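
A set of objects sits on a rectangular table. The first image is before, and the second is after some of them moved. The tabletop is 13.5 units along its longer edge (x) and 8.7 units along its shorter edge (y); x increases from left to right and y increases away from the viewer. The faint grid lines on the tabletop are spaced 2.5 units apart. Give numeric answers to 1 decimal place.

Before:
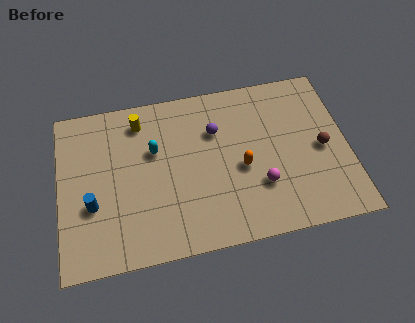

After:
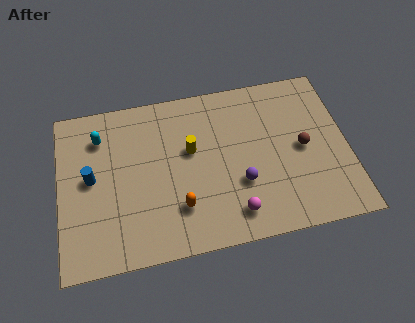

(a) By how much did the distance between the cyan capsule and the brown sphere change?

+1.8

They were about 7.9 units apart before and 9.7 after — 1.8 units further apart.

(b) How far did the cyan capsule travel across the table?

2.8

From (4.5, 5.5) to (2.0, 6.7), the cyan capsule covered √(2.5² + 1.2²) ≈ 2.8 units.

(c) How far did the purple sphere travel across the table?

3.2

The purple sphere moved from about (7.4, 6.0) to (8.4, 3.0), a distance of √(1.0² + 3.0²) ≈ 3.2.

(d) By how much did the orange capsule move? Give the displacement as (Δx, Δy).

(-3.0, -1.5)

The orange capsule started near (8.5, 3.8) and ended near (5.5, 2.3).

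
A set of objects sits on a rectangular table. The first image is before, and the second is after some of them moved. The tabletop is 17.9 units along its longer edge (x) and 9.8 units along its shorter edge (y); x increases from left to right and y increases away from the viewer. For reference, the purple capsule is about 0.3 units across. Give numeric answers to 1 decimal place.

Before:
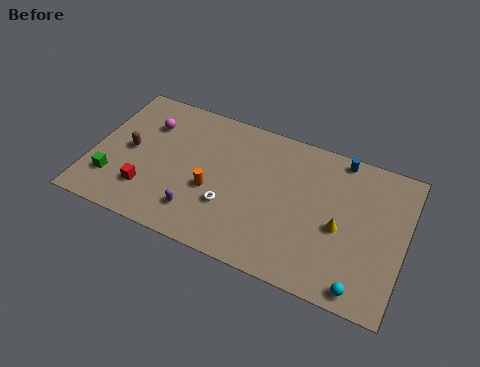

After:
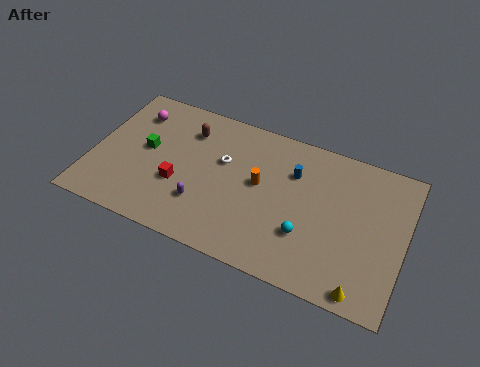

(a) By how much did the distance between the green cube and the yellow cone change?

+0.6

The distance was about 13.0 in the first image and 13.6 in the second, so they moved 0.6 units further apart.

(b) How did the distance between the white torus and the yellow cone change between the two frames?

+3.7

The distance was about 6.3 in the first image and 10.0 in the second, so they moved 3.7 units further apart.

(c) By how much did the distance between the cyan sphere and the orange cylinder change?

-5.6

The distance was about 9.3 in the first image and 3.7 in the second, so they moved 5.6 units closer together.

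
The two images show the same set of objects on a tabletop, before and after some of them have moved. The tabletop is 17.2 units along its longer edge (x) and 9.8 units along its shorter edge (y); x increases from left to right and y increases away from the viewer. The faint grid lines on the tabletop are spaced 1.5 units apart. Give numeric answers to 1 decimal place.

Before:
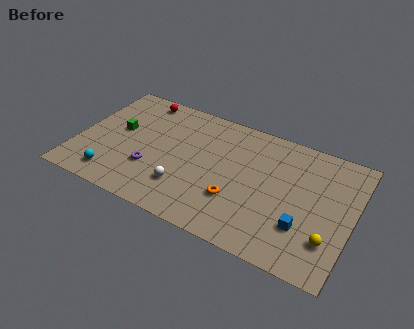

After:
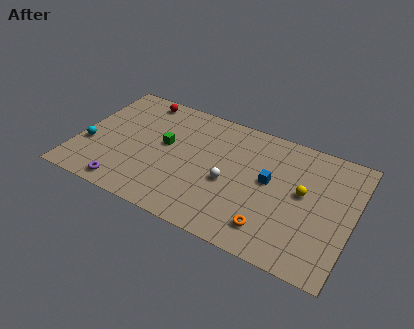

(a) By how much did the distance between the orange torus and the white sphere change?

+0.5

The distance was about 3.2 in the first image and 3.7 in the second, so they moved 0.5 units further apart.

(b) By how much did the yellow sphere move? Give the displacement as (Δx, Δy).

(-1.9, 2.8)

The yellow sphere was at about (16.0, 2.6) and moved to about (14.1, 5.4).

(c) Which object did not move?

the red sphere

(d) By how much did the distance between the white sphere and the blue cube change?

-4.7

Before: roughly 7.4 units apart; after: 2.7. That's 4.7 units closer together.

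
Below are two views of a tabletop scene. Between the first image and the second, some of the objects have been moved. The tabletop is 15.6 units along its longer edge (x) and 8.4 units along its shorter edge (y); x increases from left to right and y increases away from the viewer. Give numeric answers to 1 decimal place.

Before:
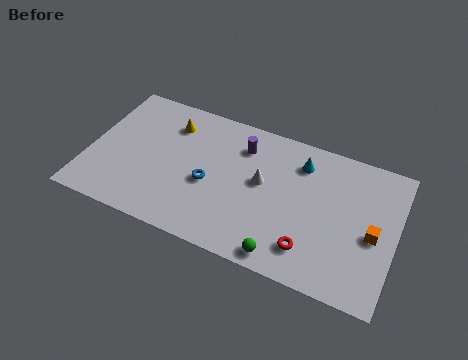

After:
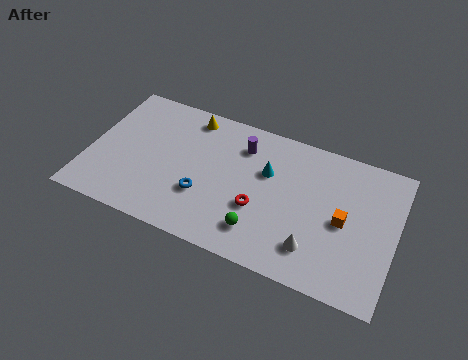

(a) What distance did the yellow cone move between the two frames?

1.2

From (3.9, 6.5) to (4.8, 7.3), the yellow cone covered √(0.9² + 0.8²) ≈ 1.2 units.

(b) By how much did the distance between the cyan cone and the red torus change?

-2.6

They were about 4.9 units apart before and 2.3 after — 2.6 units closer together.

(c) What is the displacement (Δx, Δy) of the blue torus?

(-0.2, -0.8)

The blue torus started near (6.2, 3.6) and ended near (6.0, 2.8).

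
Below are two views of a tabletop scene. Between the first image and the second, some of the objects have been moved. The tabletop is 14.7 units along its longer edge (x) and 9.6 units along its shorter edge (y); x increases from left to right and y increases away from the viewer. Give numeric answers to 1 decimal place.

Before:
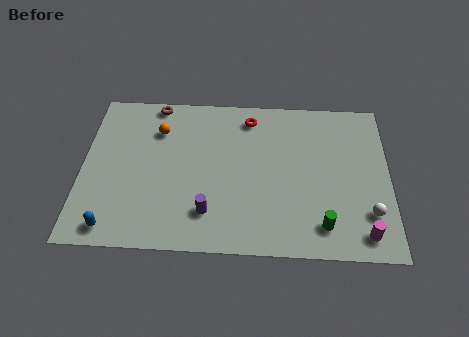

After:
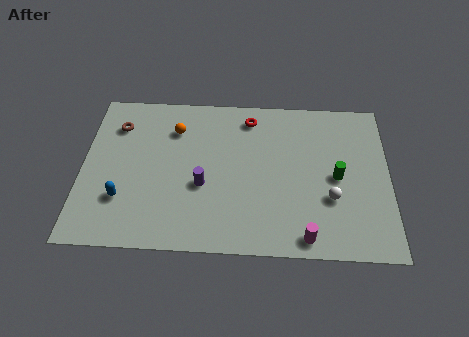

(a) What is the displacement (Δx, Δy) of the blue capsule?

(0.4, 1.7)

The blue capsule started near (1.6, 1.1) and ended near (2.0, 2.8).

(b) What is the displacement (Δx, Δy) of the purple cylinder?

(-0.3, 1.6)

The purple cylinder started near (6.1, 2.2) and ended near (5.8, 3.8).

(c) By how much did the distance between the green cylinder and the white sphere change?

-1.0

They were about 2.3 units apart before and 1.3 after — 1.0 units closer together.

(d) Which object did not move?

the red torus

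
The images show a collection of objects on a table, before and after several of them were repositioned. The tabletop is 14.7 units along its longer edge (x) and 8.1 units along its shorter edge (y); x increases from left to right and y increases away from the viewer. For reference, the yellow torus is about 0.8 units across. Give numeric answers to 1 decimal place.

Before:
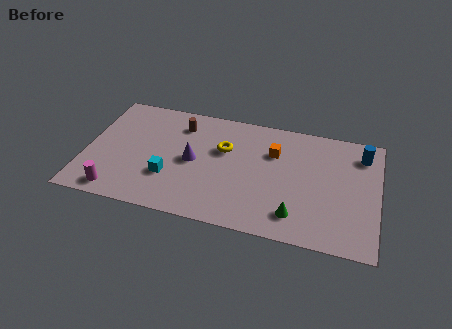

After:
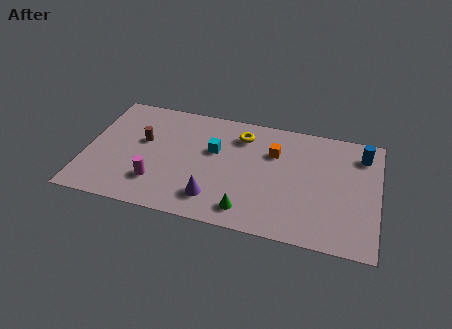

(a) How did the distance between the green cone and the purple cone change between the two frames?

-4.1

Before: roughly 5.8 units apart; after: 1.7. That's 4.1 units closer together.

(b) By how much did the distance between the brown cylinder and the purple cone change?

+2.4

The distance was about 2.5 in the first image and 4.9 in the second, so they moved 2.4 units further apart.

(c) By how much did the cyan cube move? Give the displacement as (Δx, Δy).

(2.1, 2.4)

The cyan cube started near (4.3, 2.6) and ended near (6.4, 5.0).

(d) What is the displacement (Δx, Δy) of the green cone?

(-2.4, -0.3)

The green cone was at about (10.7, 1.6) and moved to about (8.3, 1.3).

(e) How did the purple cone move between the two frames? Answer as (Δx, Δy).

(1.2, -2.3)

From the two frames, the purple cone sits at roughly (5.4, 4.0) before and (6.6, 1.7) after.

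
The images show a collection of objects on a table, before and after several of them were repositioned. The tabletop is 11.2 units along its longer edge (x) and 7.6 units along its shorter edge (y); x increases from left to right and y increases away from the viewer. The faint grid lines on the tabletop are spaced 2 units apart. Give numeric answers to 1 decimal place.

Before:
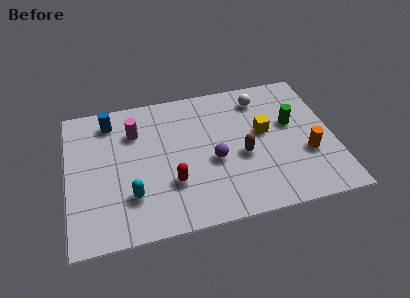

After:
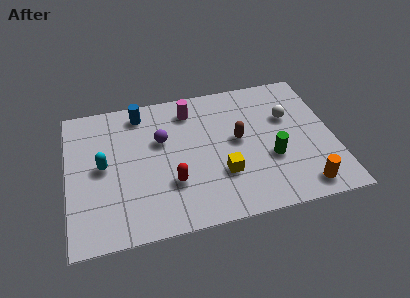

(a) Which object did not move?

the red capsule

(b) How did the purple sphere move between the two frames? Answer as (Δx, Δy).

(-2.1, 1.6)

The purple sphere was at about (6.1, 3.2) and moved to about (4.0, 4.8).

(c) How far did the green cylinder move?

2.0

From (9.5, 4.5) to (8.5, 2.8), the green cylinder covered √(1.0² + 1.7²) ≈ 2.0 units.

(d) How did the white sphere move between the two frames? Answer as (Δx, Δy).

(1.1, -1.3)

The white sphere started near (8.3, 6.2) and ended near (9.4, 4.9).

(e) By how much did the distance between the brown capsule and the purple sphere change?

+2.1

The distance was about 1.2 in the first image and 3.3 in the second, so they moved 2.1 units further apart.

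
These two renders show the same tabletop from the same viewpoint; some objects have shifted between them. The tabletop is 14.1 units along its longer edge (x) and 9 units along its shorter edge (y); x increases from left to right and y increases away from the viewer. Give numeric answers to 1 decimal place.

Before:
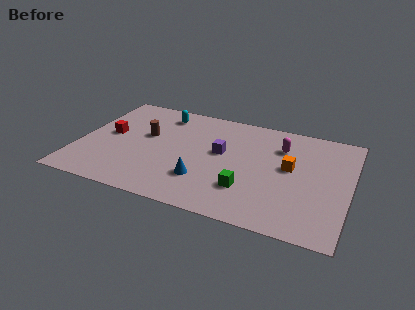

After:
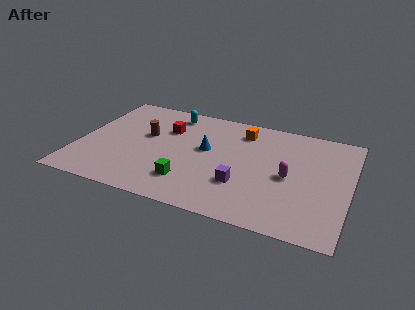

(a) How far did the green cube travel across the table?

3.0

From (9.0, 2.5) to (6.0, 2.1), the green cube covered √(3.0² + 0.4²) ≈ 3.0 units.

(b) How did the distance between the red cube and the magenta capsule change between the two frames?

-2.2

They were about 9.1 units apart before and 6.9 after — 2.2 units closer together.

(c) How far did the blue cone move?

2.6

The blue cone moved from about (6.7, 2.5) to (6.6, 5.1), a distance of √(0.1² + 2.6²) ≈ 2.6.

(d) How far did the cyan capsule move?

0.5

The cyan capsule was near (4.0, 7.5) before and (4.5, 7.7) after, so it travelled √(0.5² + 0.2²) ≈ 0.5 units.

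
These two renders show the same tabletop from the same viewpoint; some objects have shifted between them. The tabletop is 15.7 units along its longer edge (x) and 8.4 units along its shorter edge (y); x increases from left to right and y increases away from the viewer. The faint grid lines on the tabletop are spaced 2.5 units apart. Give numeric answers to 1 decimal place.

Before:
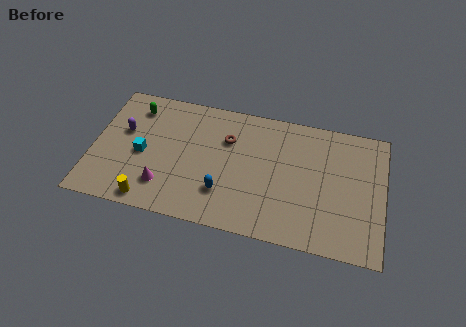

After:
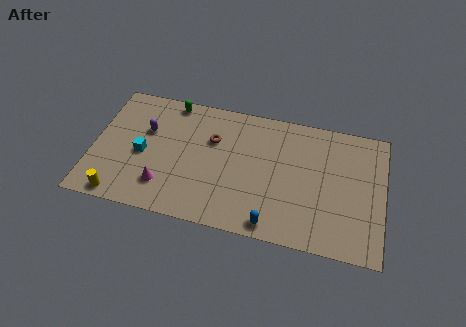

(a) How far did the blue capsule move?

3.0

From (7.2, 2.3) to (9.9, 0.9), the blue capsule covered √(2.7² + 1.4²) ≈ 3.0 units.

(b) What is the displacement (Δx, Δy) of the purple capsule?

(1.2, 0.3)

The purple capsule was at about (1.6, 5.1) and moved to about (2.8, 5.4).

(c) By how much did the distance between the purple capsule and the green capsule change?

+0.7

They were about 1.8 units apart before and 2.5 after — 0.7 units further apart.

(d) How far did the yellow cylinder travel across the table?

1.6

The yellow cylinder was near (3.3, 0.9) before and (1.7, 0.8) after, so it travelled √(1.6² + 0.1²) ≈ 1.6 units.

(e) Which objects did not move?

the magenta cone and the cyan cube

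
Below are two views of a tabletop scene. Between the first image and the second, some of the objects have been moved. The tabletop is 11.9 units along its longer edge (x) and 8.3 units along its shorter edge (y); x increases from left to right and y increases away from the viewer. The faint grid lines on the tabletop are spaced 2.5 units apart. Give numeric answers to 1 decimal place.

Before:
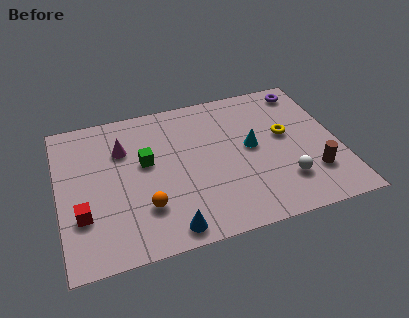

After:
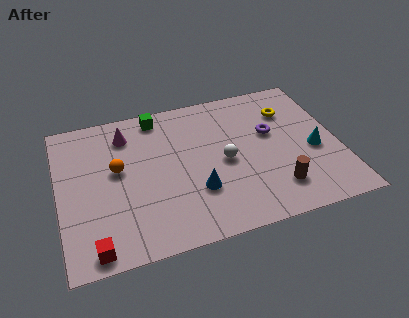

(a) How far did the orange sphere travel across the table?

2.6

The orange sphere was near (3.5, 2.3) before and (2.5, 4.7) after, so it travelled √(1.0² + 2.4²) ≈ 2.6 units.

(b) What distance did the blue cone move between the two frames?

2.1

The blue cone moved from about (4.4, 0.9) to (5.7, 2.6), a distance of √(1.3² + 1.7²) ≈ 2.1.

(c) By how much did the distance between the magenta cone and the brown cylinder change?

-0.9

They were about 8.6 units apart before and 7.7 after — 0.9 units closer together.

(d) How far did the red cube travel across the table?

1.8

From (0.9, 2.6) to (1.3, 0.8), the red cube covered √(0.4² + 1.8²) ≈ 1.8 units.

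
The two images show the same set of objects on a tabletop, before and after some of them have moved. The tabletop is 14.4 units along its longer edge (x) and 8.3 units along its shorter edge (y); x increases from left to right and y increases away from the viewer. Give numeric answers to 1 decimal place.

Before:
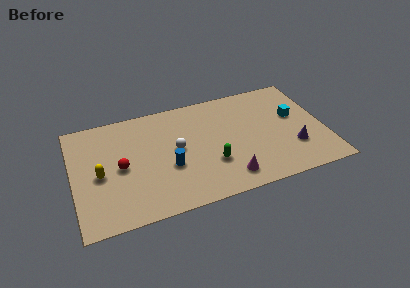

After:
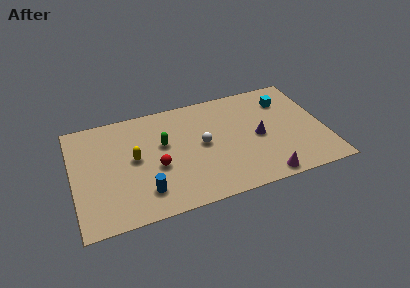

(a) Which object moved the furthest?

the green capsule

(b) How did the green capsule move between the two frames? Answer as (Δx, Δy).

(-2.6, 2.3)

The green capsule started near (7.8, 2.7) and ended near (5.2, 5.0).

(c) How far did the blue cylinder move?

2.1

The blue cylinder was near (5.4, 3.2) before and (3.9, 1.8) after, so it travelled √(1.5² + 1.4²) ≈ 2.1 units.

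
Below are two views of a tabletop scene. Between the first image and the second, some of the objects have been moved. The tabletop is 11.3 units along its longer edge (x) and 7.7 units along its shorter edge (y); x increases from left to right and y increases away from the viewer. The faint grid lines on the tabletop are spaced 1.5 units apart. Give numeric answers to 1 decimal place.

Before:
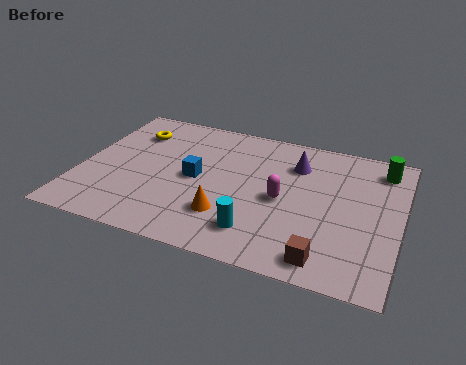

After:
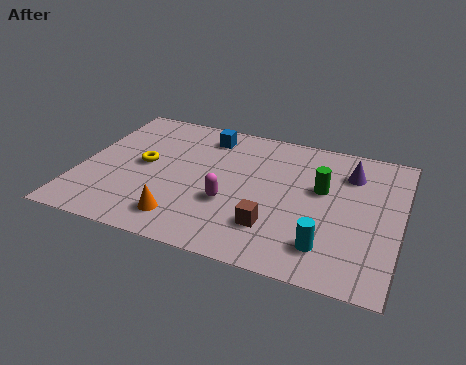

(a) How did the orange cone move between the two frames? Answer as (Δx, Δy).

(-1.5, -0.7)

The orange cone was at about (5.4, 2.1) and moved to about (3.9, 1.4).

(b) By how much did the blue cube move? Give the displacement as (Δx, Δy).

(0.1, 2.6)

From the two frames, the blue cube sits at roughly (4.1, 3.8) before and (4.2, 6.4) after.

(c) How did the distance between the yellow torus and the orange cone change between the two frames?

-2.2

They were about 5.3 units apart before and 3.1 after — 2.2 units closer together.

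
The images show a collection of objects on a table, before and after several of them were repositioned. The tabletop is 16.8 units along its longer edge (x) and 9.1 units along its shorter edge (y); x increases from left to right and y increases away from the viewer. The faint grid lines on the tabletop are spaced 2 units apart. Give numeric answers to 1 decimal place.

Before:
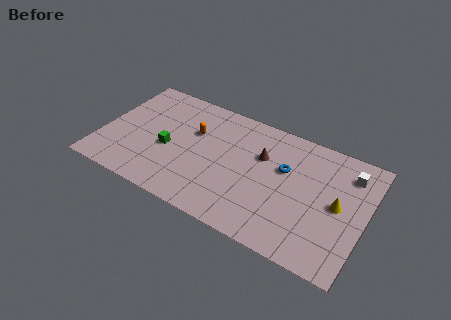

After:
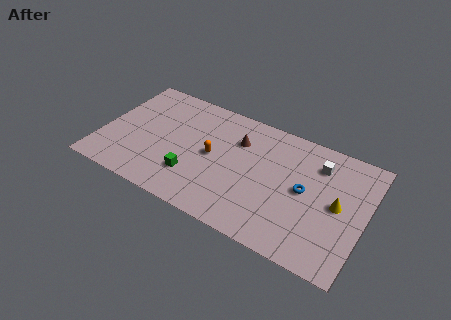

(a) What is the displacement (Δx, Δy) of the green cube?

(1.8, -1.4)

From the two frames, the green cube sits at roughly (4.3, 3.9) before and (6.1, 2.5) after.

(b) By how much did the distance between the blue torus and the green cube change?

-0.3

The distance was about 7.5 in the first image and 7.2 in the second, so they moved 0.3 units closer together.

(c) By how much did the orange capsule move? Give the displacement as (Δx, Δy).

(1.4, -1.3)

From the two frames, the orange capsule sits at roughly (5.7, 5.9) before and (7.1, 4.6) after.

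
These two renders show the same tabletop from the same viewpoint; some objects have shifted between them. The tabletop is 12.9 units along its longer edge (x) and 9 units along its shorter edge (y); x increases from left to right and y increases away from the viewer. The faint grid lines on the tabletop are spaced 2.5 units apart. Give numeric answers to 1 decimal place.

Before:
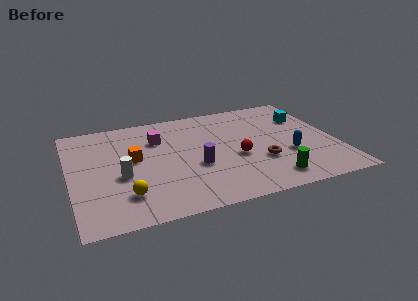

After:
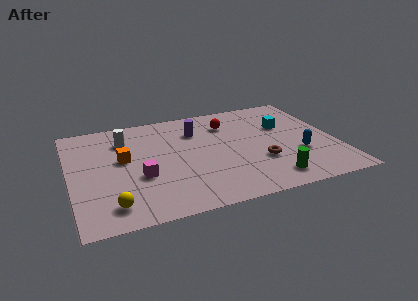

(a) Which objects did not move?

the green cylinder and the brown torus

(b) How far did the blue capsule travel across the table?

0.5

From (10.5, 3.2) to (11.0, 3.1), the blue capsule covered √(0.5² + 0.1²) ≈ 0.5 units.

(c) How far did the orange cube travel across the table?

0.5

The orange cube moved from about (3.1, 5.0) to (2.6, 5.1), a distance of √(0.5² + 0.1²) ≈ 0.5.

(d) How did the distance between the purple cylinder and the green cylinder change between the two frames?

+2.1

Before: roughly 4.0 units apart; after: 6.1. That's 2.1 units further apart.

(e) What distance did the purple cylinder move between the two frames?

3.1

The purple cylinder moved from about (6.0, 3.5) to (6.3, 6.6), a distance of √(0.3² + 3.1²) ≈ 3.1.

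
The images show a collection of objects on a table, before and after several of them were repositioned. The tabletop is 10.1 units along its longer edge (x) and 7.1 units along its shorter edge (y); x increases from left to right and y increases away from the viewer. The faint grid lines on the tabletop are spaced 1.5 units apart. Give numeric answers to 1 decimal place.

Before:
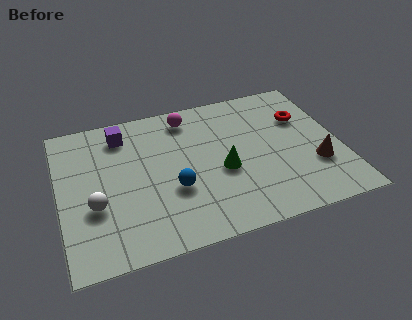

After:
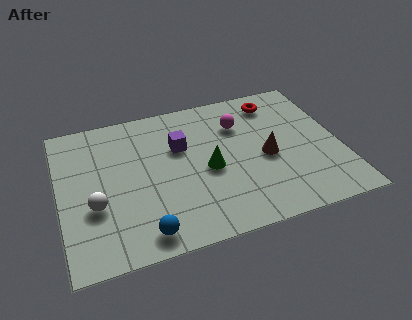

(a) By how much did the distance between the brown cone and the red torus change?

+0.3

They were about 2.5 units apart before and 2.8 after — 0.3 units further apart.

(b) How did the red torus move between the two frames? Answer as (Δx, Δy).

(-0.9, 1.1)

The red torus was at about (8.9, 4.8) and moved to about (8.0, 5.9).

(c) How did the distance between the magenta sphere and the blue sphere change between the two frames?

+2.2

They were about 3.5 units apart before and 5.7 after — 2.2 units further apart.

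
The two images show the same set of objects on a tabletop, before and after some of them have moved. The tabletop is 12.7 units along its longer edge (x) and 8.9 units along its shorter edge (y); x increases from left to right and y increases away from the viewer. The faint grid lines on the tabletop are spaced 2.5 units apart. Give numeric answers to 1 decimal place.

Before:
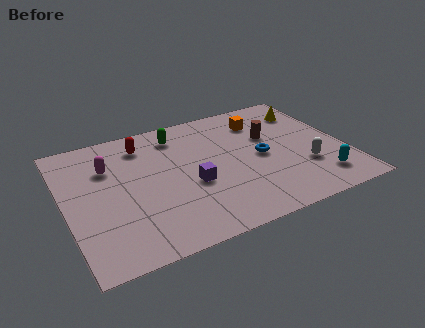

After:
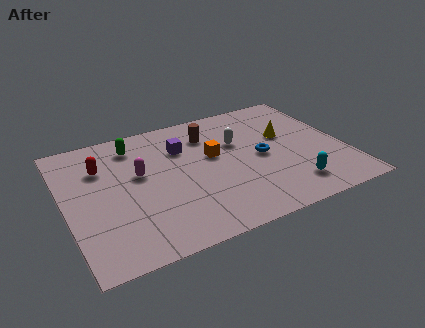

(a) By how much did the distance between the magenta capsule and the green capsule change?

-1.4

The distance was about 3.5 in the first image and 2.1 in the second, so they moved 1.4 units closer together.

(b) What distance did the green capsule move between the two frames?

2.0

The green capsule was near (5.4, 7.3) before and (3.4, 7.3) after, so it travelled √(2.0² + 0.0²) ≈ 2.0 units.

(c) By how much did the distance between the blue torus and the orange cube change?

-0.3

They were about 2.6 units apart before and 2.3 after — 0.3 units closer together.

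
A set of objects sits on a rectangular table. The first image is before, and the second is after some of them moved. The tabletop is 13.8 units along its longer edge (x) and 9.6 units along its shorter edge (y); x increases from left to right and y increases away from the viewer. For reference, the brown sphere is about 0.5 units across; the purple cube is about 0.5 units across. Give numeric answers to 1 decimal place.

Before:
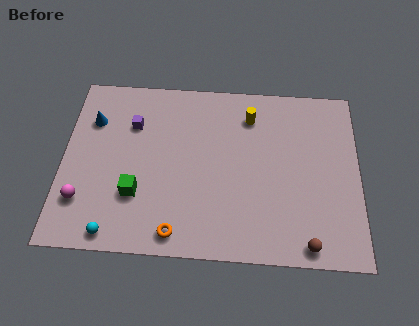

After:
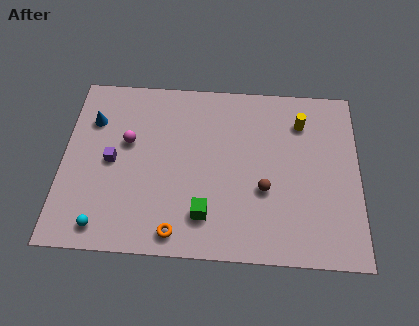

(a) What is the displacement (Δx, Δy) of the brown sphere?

(-2.0, 2.7)

From the two frames, the brown sphere sits at roughly (11.4, 0.9) before and (9.4, 3.6) after.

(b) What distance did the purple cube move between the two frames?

2.3

The purple cube moved from about (3.2, 6.8) to (2.3, 4.7), a distance of √(0.9² + 2.1²) ≈ 2.3.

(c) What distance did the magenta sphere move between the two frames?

3.9

The magenta sphere moved from about (1.0, 2.5) to (3.0, 5.8), a distance of √(2.0² + 3.3²) ≈ 3.9.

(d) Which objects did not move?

the blue cone and the orange torus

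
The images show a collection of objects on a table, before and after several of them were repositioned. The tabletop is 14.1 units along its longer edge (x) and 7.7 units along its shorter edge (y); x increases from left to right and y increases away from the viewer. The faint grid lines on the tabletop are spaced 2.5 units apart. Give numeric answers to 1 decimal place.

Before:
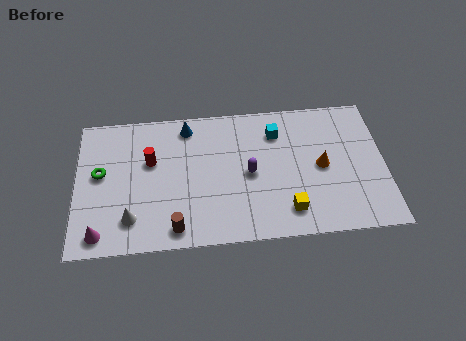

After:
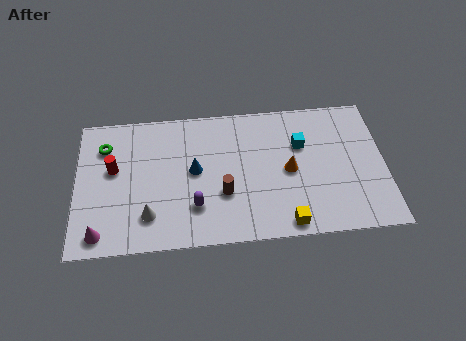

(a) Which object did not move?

the magenta cone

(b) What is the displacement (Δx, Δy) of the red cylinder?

(-1.7, -0.3)

The red cylinder started near (3.4, 4.8) and ended near (1.7, 4.5).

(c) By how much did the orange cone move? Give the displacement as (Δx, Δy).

(-1.5, -0.1)

The orange cone was at about (11.2, 3.8) and moved to about (9.7, 3.7).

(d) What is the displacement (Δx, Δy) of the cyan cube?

(1.1, -0.8)

From the two frames, the cyan cube sits at roughly (9.2, 5.9) before and (10.3, 5.1) after.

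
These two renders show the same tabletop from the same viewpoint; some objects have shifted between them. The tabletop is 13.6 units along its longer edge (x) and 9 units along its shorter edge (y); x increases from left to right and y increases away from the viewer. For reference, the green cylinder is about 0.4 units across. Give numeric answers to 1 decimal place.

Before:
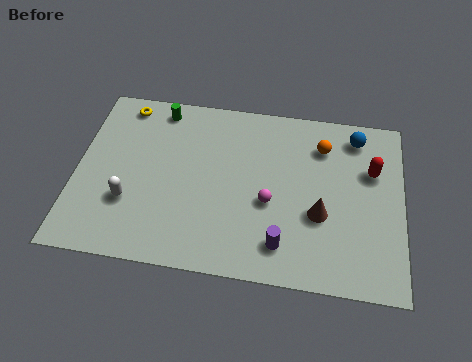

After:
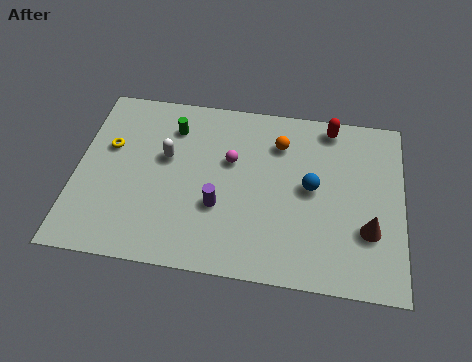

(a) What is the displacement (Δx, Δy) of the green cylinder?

(0.6, -0.9)

The green cylinder started near (3.3, 7.9) and ended near (3.9, 7.0).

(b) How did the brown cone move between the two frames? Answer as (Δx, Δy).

(2.0, -0.5)

The brown cone started near (10.2, 3.4) and ended near (12.2, 2.9).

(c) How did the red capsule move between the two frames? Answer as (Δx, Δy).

(-1.8, 2.1)

The red capsule was at about (12.3, 5.9) and moved to about (10.5, 8.0).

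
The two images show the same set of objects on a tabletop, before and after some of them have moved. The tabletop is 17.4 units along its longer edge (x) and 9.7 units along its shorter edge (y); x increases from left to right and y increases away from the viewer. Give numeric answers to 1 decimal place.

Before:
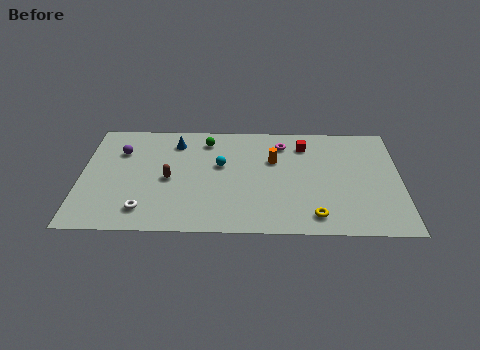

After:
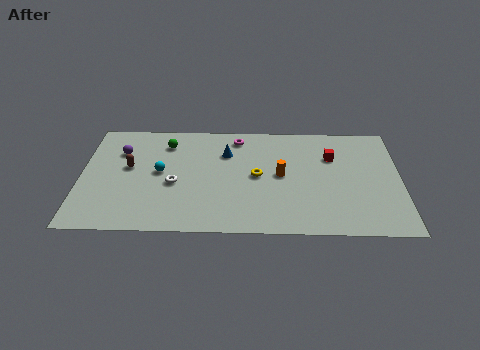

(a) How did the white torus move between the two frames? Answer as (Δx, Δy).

(1.6, 2.3)

The white torus was at about (3.5, 1.8) and moved to about (5.1, 4.1).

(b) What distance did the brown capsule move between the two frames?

2.4

From (4.8, 4.5) to (2.6, 5.5), the brown capsule covered √(2.2² + 1.0²) ≈ 2.4 units.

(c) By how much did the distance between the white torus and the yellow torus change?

-4.6

The distance was about 9.2 in the first image and 4.6 in the second, so they moved 4.6 units closer together.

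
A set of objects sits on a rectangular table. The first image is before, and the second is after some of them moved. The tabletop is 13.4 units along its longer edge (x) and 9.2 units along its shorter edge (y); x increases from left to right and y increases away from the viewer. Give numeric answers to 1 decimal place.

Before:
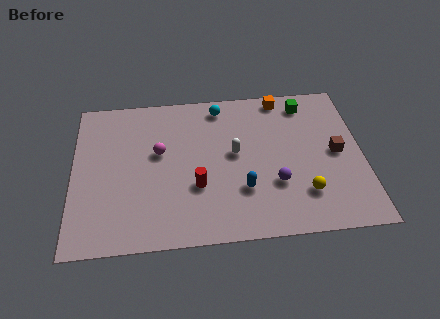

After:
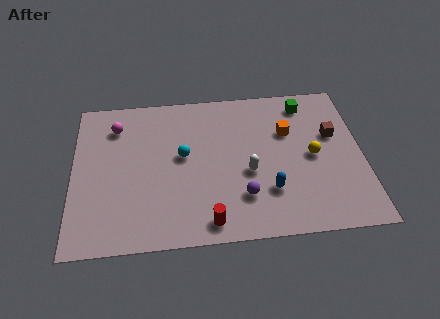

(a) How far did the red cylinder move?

2.2

The red cylinder moved from about (5.7, 3.2) to (6.2, 1.1), a distance of √(0.5² + 2.1²) ≈ 2.2.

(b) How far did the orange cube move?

2.2

From (9.8, 8.3) to (10.0, 6.1), the orange cube covered √(0.2² + 2.2²) ≈ 2.2 units.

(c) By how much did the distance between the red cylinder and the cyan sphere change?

-0.8

The distance was about 4.9 in the first image and 4.1 in the second, so they moved 0.8 units closer together.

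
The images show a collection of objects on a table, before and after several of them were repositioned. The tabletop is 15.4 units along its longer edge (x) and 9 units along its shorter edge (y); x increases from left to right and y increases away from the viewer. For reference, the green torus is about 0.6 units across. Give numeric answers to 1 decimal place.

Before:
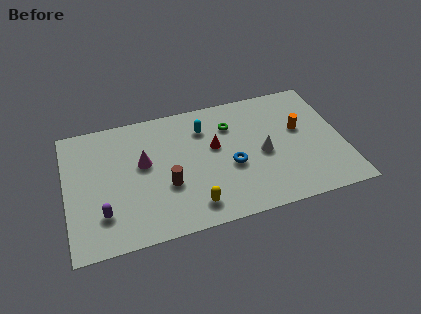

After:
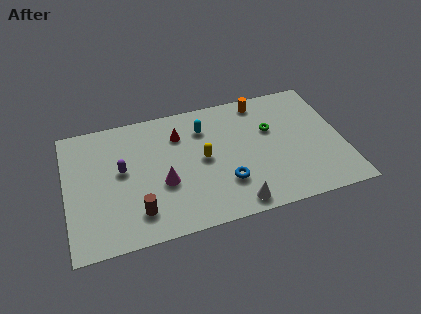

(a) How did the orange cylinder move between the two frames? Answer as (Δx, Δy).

(-2.0, 2.6)

The orange cylinder started near (13.1, 5.3) and ended near (11.1, 7.9).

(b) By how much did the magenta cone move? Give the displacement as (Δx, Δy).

(1.0, -1.7)

The magenta cone was at about (4.3, 5.2) and moved to about (5.3, 3.5).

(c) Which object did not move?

the cyan capsule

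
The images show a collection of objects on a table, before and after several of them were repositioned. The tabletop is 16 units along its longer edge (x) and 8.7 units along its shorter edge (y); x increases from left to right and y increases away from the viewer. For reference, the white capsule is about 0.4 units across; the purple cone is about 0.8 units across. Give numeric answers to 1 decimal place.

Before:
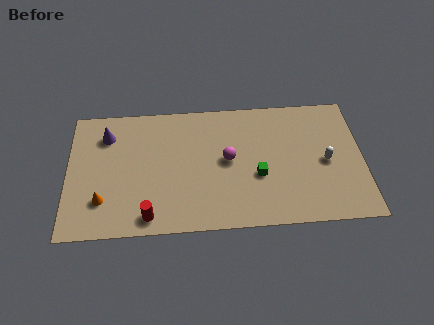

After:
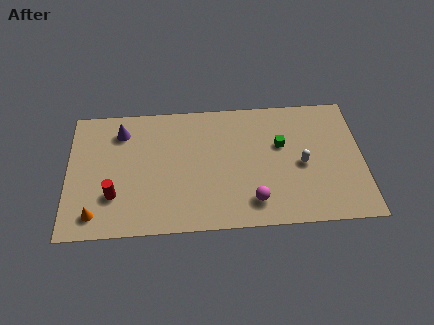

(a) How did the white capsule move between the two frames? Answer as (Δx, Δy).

(-1.3, -0.1)

The white capsule started near (14.0, 4.1) and ended near (12.7, 4.0).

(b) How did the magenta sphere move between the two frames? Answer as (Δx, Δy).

(1.3, -2.9)

The magenta sphere was at about (8.7, 4.6) and moved to about (10.0, 1.7).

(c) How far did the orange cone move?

1.0

The orange cone moved from about (1.9, 2.3) to (1.5, 1.4), a distance of √(0.4² + 0.9²) ≈ 1.0.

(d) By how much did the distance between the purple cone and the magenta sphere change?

+1.9

The distance was about 6.9 in the first image and 8.8 in the second, so they moved 1.9 units further apart.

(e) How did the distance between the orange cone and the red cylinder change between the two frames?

-1.2

The distance was about 2.8 in the first image and 1.6 in the second, so they moved 1.2 units closer together.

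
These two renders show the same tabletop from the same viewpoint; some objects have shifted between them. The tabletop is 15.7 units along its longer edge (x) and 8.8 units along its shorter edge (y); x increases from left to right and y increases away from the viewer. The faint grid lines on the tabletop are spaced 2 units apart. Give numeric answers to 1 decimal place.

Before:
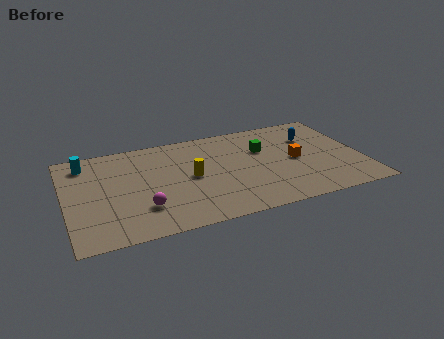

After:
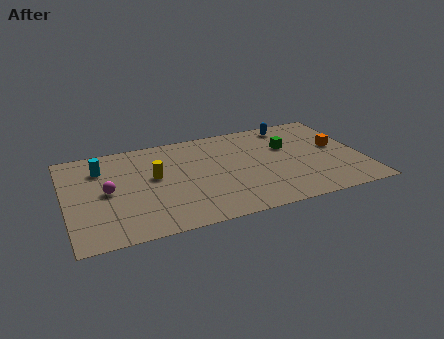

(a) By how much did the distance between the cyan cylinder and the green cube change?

+0.4

The distance was about 9.5 in the first image and 9.9 in the second, so they moved 0.4 units further apart.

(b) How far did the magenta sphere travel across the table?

2.6

The magenta sphere was near (3.9, 2.4) before and (2.2, 4.4) after, so it travelled √(1.7² + 2.0²) ≈ 2.6 units.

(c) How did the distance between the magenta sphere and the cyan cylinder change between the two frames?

-3.4

The distance was about 5.6 in the first image and 2.2 in the second, so they moved 3.4 units closer together.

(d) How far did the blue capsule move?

1.8

From (13.3, 6.2) to (12.3, 7.7), the blue capsule covered √(1.0² + 1.5²) ≈ 1.8 units.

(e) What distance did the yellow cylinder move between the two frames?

2.0

The yellow cylinder was near (6.6, 4.4) before and (4.7, 5.0) after, so it travelled √(1.9² + 0.6²) ≈ 2.0 units.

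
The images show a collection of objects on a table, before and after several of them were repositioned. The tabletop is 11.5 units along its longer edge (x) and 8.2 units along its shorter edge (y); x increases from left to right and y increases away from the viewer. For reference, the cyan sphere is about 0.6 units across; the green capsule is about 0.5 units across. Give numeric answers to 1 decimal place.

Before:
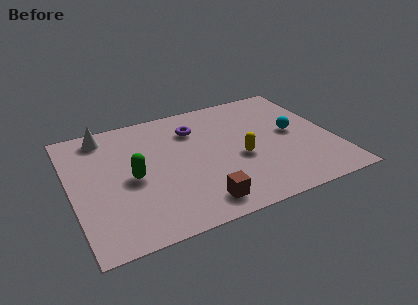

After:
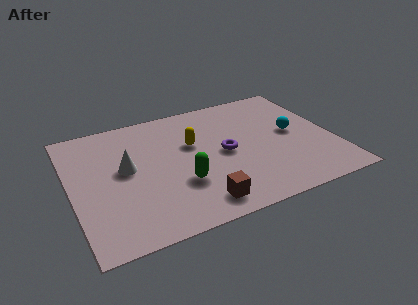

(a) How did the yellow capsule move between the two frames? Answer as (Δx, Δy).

(-1.9, 1.7)

From the two frames, the yellow capsule sits at roughly (7.3, 3.4) before and (5.4, 5.1) after.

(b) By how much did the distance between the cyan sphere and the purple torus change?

-1.5

Before: roughly 4.6 units apart; after: 3.1. That's 1.5 units closer together.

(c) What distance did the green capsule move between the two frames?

2.3

The green capsule was near (2.6, 3.8) before and (4.6, 2.7) after, so it travelled √(2.0² + 1.1²) ≈ 2.3 units.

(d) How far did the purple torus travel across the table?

2.4

From (5.6, 6.1) to (6.7, 4.0), the purple torus covered √(1.1² + 2.1²) ≈ 2.4 units.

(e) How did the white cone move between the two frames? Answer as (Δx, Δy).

(0.7, -2.6)

The white cone started near (1.7, 7.1) and ended near (2.4, 4.5).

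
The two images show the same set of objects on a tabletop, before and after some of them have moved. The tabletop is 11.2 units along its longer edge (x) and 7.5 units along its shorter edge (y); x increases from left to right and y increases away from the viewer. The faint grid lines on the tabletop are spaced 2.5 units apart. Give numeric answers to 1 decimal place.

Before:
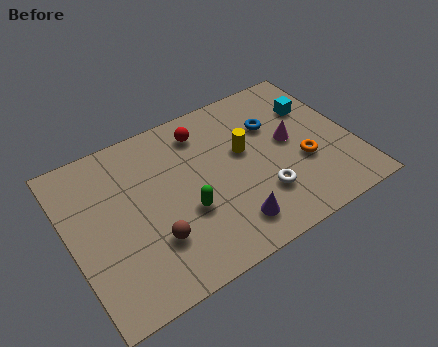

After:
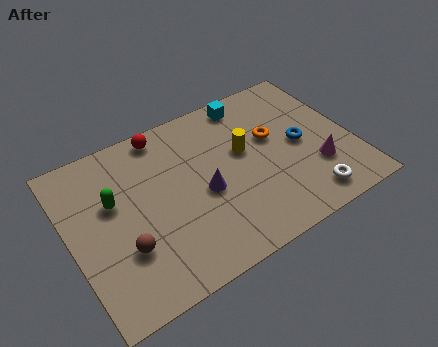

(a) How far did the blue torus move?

1.7

The blue torus moved from about (8.3, 5.1) to (9.2, 3.7), a distance of √(0.9² + 1.4²) ≈ 1.7.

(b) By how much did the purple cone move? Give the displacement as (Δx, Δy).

(-0.7, 1.9)

The purple cone was at about (5.9, 1.4) and moved to about (5.2, 3.3).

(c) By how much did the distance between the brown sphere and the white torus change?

+2.9

They were about 4.3 units apart before and 7.2 after — 2.9 units further apart.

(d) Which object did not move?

the yellow cylinder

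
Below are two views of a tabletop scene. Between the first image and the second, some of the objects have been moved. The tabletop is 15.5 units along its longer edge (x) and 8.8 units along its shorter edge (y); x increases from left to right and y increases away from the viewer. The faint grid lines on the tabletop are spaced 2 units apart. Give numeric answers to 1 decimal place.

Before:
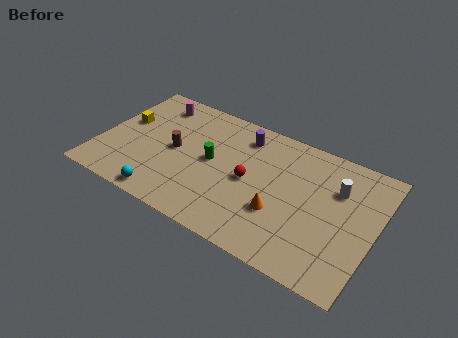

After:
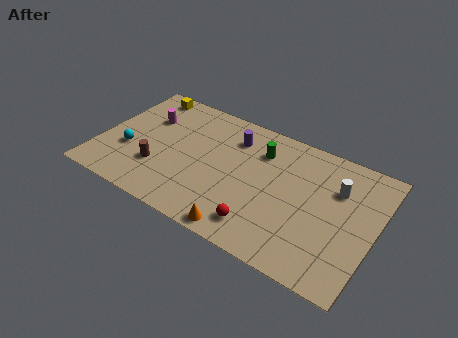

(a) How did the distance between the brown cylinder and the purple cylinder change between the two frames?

+1.0

Before: roughly 4.5 units apart; after: 5.5. That's 1.0 units further apart.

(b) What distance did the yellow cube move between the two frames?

2.7

The yellow cube was near (1.1, 5.2) before and (1.8, 7.8) after, so it travelled √(0.7² + 2.6²) ≈ 2.7 units.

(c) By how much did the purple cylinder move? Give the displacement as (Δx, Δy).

(-0.5, -0.4)

The purple cylinder was at about (7.7, 7.2) and moved to about (7.2, 6.8).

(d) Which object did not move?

the white cylinder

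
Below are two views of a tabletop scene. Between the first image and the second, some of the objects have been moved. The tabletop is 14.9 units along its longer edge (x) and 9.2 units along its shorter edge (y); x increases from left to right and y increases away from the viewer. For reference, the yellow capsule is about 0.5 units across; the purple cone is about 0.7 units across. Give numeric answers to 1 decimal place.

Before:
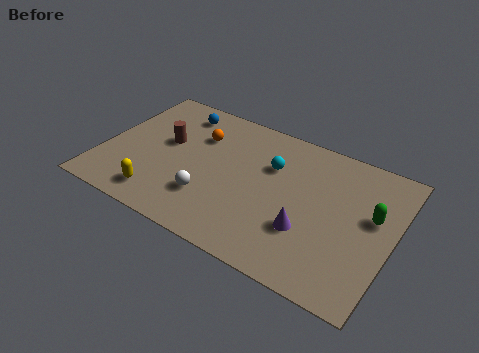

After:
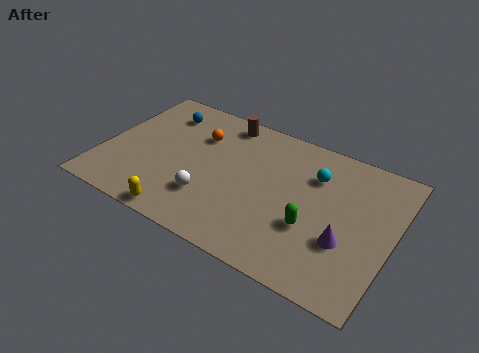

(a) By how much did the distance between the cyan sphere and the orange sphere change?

+2.2

They were about 3.9 units apart before and 6.1 after — 2.2 units further apart.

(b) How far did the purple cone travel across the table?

1.9

The purple cone moved from about (10.8, 3.0) to (12.7, 3.2), a distance of √(1.9² + 0.2²) ≈ 1.9.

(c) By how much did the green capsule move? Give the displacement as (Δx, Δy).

(-2.8, -2.1)

The green capsule was at about (13.8, 5.4) and moved to about (11.0, 3.3).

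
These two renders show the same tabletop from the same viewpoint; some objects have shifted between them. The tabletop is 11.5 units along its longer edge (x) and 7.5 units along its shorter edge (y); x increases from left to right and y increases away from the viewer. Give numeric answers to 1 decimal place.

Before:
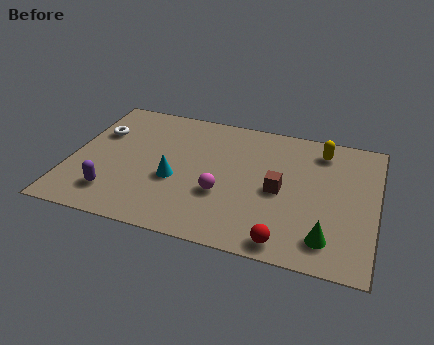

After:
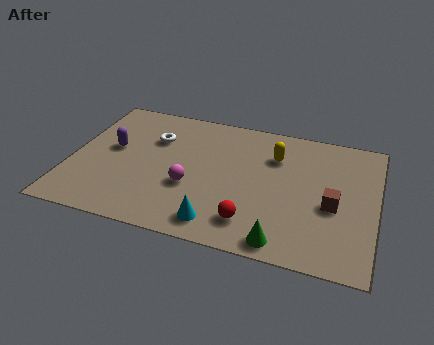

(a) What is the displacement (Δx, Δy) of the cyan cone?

(1.8, -1.9)

The cyan cone was at about (4.0, 3.0) and moved to about (5.8, 1.1).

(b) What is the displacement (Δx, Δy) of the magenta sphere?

(-1.2, 0.1)

From the two frames, the magenta sphere sits at roughly (5.8, 2.7) before and (4.6, 2.8) after.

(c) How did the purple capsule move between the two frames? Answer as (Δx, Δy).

(-0.3, 2.6)

From the two frames, the purple capsule sits at roughly (1.8, 1.6) before and (1.5, 4.2) after.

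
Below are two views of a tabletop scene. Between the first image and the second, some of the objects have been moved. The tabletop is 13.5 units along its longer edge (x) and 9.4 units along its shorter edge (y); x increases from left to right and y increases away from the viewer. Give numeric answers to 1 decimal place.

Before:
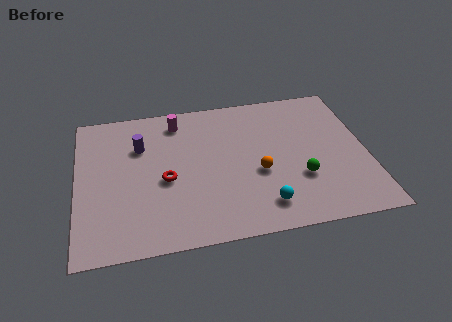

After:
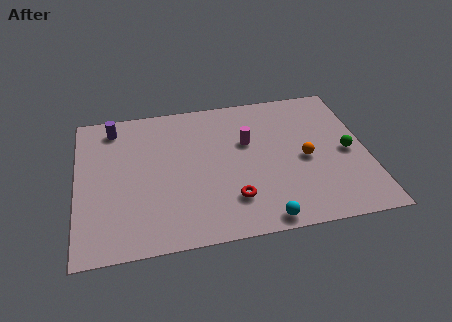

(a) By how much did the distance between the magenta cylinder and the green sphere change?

-2.5

Before: roughly 7.3 units apart; after: 4.8. That's 2.5 units closer together.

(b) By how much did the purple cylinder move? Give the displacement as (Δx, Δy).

(-1.2, 1.5)

The purple cylinder was at about (3.0, 6.5) and moved to about (1.8, 8.0).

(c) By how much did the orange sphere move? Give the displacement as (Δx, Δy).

(2.2, 0.5)

The orange sphere started near (8.4, 3.8) and ended near (10.6, 4.3).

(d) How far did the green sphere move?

2.6

The green sphere was near (10.3, 3.1) before and (12.6, 4.4) after, so it travelled √(2.3² + 1.3²) ≈ 2.6 units.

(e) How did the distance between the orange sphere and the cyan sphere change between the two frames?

+2.0

Before: roughly 2.1 units apart; after: 4.1. That's 2.0 units further apart.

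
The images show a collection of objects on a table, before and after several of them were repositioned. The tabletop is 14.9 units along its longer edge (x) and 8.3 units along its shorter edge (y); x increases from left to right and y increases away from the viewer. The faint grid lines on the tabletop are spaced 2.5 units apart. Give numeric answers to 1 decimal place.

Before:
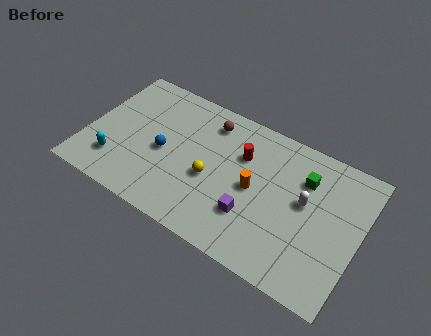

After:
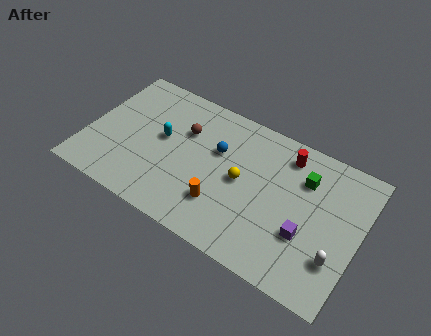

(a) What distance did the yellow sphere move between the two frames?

1.7

The yellow sphere moved from about (6.9, 3.5) to (8.5, 4.2), a distance of √(1.6² + 0.7²) ≈ 1.7.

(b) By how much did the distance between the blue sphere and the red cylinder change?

-0.6

They were about 4.5 units apart before and 3.9 after — 0.6 units closer together.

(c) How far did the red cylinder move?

2.6

The red cylinder was near (8.3, 5.7) before and (10.6, 6.9) after, so it travelled √(2.3² + 1.2²) ≈ 2.6 units.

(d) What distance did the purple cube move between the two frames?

2.9

From (9.3, 2.5) to (12.2, 2.9), the purple cube covered √(2.9² + 0.4²) ≈ 2.9 units.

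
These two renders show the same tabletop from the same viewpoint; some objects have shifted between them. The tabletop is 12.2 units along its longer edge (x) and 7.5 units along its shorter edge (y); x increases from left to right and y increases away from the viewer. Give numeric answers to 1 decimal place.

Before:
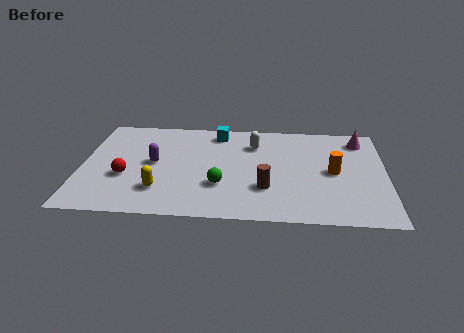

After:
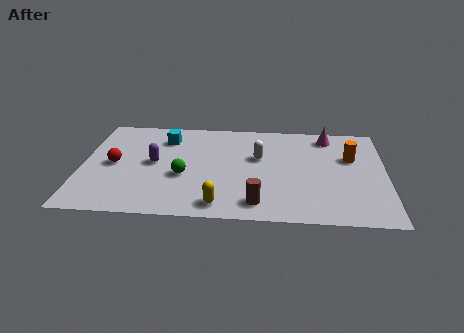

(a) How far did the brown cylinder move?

1.1

The brown cylinder was near (7.4, 2.3) before and (7.1, 1.2) after, so it travelled √(0.3² + 1.1²) ≈ 1.1 units.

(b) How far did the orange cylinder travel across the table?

1.3

From (10.1, 3.7) to (10.8, 4.8), the orange cylinder covered √(0.7² + 1.1²) ≈ 1.3 units.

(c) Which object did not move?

the purple capsule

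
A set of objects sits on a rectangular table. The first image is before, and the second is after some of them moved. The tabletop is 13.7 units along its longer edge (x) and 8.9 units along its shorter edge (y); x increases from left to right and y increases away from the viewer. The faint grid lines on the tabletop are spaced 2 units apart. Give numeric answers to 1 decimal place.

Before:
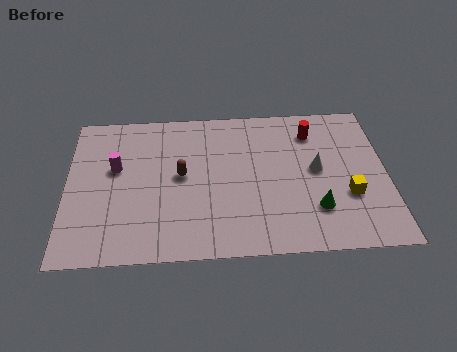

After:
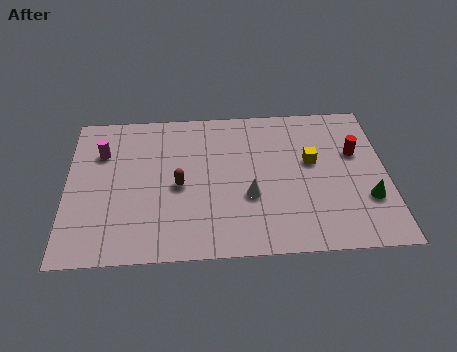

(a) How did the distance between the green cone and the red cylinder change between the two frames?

-1.8

They were about 4.6 units apart before and 2.8 after — 1.8 units closer together.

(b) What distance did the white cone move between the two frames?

3.2

The white cone was near (10.7, 4.7) before and (7.8, 3.3) after, so it travelled √(2.9² + 1.4²) ≈ 3.2 units.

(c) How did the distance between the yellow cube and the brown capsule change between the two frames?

-1.5

The distance was about 7.3 in the first image and 5.8 in the second, so they moved 1.5 units closer together.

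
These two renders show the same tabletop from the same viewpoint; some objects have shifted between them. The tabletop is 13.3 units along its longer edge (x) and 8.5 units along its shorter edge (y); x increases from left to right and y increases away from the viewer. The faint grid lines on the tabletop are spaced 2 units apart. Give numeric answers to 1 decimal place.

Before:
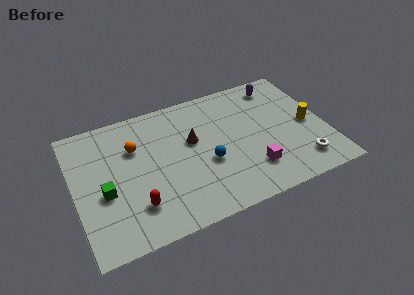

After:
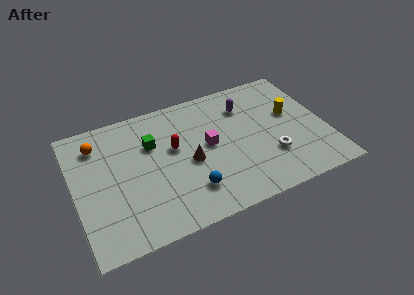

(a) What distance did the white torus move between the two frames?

1.8

The white torus was near (11.7, 1.6) before and (10.2, 2.6) after, so it travelled √(1.5² + 1.0²) ≈ 1.8 units.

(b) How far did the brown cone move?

1.3

From (6.3, 5.1) to (6.0, 3.8), the brown cone covered √(0.3² + 1.3²) ≈ 1.3 units.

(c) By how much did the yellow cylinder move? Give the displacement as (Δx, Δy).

(-0.8, 1.0)

The yellow cylinder was at about (12.4, 4.0) and moved to about (11.6, 5.0).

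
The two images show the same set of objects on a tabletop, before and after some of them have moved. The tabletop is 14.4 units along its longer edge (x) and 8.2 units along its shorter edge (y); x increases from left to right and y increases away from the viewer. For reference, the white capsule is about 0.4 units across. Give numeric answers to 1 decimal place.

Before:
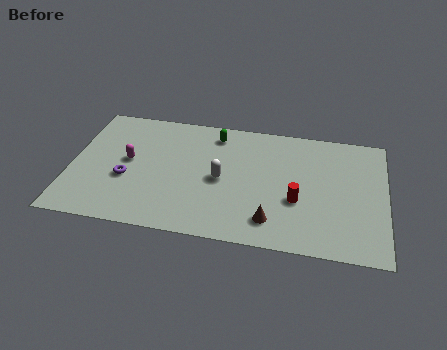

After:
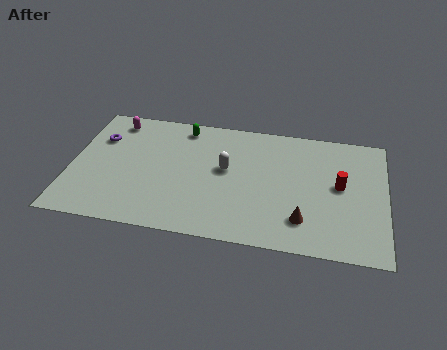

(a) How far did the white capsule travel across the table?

0.7

From (6.9, 3.9) to (7.1, 4.6), the white capsule covered √(0.2² + 0.7²) ≈ 0.7 units.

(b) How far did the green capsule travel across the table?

1.5

The green capsule moved from about (6.5, 6.9) to (5.0, 7.1), a distance of √(1.5² + 0.2²) ≈ 1.5.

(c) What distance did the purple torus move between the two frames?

2.9

The purple torus moved from about (2.6, 3.2) to (1.2, 5.7), a distance of √(1.4² + 2.5²) ≈ 2.9.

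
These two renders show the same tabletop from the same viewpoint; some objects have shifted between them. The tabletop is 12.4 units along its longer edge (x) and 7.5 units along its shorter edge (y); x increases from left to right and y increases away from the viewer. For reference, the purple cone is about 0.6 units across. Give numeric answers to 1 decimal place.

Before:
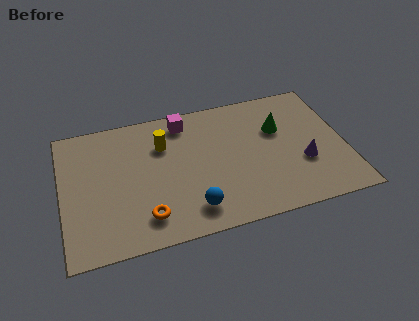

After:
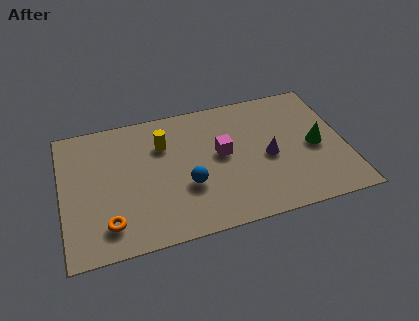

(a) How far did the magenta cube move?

2.7

From (5.5, 6.4) to (7.0, 4.1), the magenta cube covered √(1.5² + 2.3²) ≈ 2.7 units.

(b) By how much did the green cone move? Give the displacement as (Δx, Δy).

(1.5, -1.4)

The green cone started near (9.6, 4.9) and ended near (11.1, 3.5).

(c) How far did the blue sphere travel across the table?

1.3

From (5.5, 1.4) to (5.4, 2.7), the blue sphere covered √(0.1² + 1.3²) ≈ 1.3 units.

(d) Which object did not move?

the yellow cylinder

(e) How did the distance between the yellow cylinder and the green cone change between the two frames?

+1.7

Before: roughly 5.1 units apart; after: 6.8. That's 1.7 units further apart.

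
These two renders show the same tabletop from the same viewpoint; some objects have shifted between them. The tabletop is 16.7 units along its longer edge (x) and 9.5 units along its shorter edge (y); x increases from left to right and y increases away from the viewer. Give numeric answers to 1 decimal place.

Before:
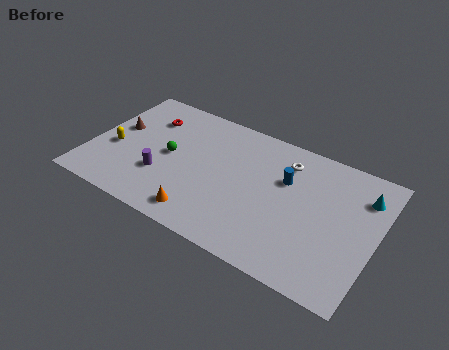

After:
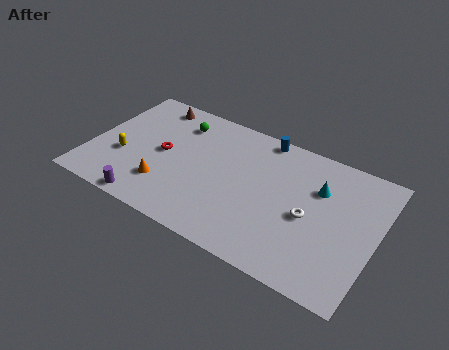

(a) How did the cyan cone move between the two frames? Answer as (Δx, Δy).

(-2.5, -0.7)

The cyan cone started near (15.7, 7.2) and ended near (13.2, 6.5).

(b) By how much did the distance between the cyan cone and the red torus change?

-3.6

They were about 12.8 units apart before and 9.2 after — 3.6 units closer together.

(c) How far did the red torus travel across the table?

2.6

From (2.9, 7.1) to (4.2, 4.8), the red torus covered √(1.3² + 2.3²) ≈ 2.6 units.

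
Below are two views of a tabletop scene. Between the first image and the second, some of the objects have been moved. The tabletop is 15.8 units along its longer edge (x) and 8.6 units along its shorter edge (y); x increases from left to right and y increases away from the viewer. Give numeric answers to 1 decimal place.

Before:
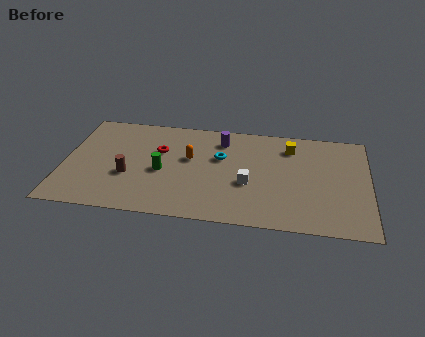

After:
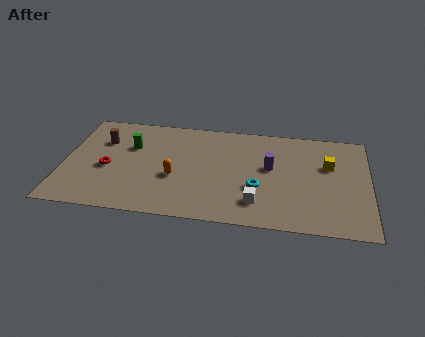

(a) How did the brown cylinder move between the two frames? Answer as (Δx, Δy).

(-1.5, 2.8)

The brown cylinder was at about (3.4, 3.2) and moved to about (1.9, 6.0).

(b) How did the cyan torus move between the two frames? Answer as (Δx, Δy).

(2.0, -2.3)

From the two frames, the cyan torus sits at roughly (8.1, 5.4) before and (10.1, 3.1) after.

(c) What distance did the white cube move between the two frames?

1.6

From (9.6, 3.4) to (10.1, 1.9), the white cube covered √(0.5² + 1.5²) ≈ 1.6 units.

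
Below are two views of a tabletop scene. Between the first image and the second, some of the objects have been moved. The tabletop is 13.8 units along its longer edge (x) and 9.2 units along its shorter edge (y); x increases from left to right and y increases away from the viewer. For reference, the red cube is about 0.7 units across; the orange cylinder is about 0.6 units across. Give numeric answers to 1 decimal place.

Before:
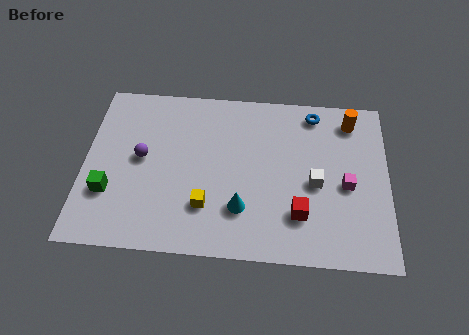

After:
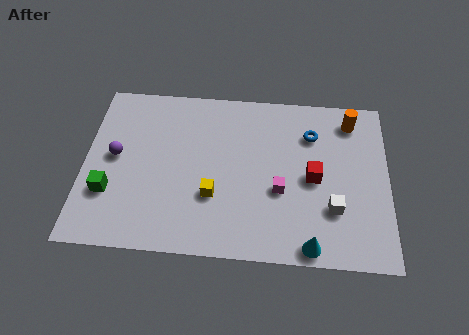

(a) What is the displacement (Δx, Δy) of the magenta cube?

(-3.0, -0.5)

From the two frames, the magenta cube sits at roughly (11.9, 4.1) before and (8.9, 3.6) after.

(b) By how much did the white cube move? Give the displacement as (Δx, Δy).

(0.8, -1.3)

The white cube was at about (10.5, 4.1) and moved to about (11.3, 2.8).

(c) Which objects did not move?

the orange cylinder and the green cube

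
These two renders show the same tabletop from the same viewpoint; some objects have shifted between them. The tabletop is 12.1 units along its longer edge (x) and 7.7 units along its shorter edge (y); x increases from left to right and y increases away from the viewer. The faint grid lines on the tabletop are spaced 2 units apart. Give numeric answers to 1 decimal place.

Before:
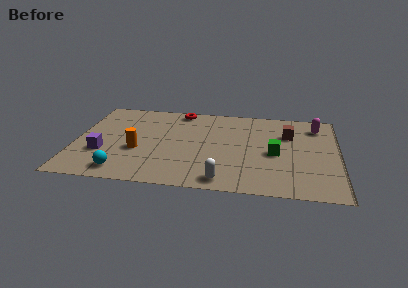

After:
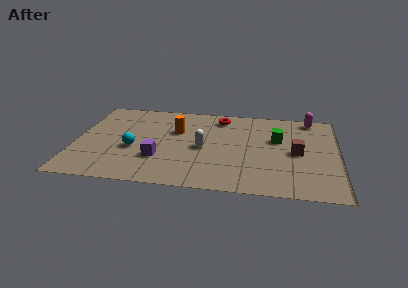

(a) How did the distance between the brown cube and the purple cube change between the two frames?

-2.5

They were about 8.9 units apart before and 6.4 after — 2.5 units closer together.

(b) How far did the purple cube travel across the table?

2.6

The purple cube was near (1.3, 2.6) before and (3.9, 2.4) after, so it travelled √(2.6² + 0.2²) ≈ 2.6 units.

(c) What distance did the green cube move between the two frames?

1.3

From (9.2, 3.5) to (9.3, 4.8), the green cube covered √(0.1² + 1.3²) ≈ 1.3 units.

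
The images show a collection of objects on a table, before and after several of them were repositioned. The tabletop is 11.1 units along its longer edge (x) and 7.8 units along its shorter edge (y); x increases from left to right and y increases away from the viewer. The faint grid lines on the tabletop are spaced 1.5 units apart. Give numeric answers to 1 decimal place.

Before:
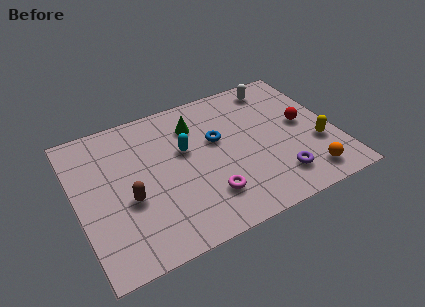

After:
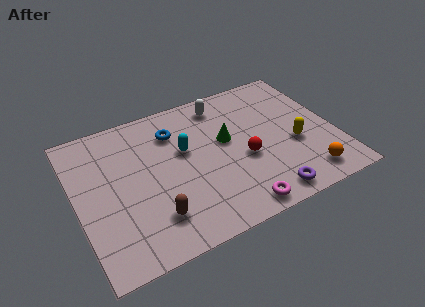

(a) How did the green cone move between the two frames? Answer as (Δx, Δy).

(1.2, -1.4)

The green cone started near (5.3, 5.9) and ended near (6.5, 4.5).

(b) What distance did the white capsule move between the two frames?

2.4

From (9.0, 6.7) to (6.6, 6.6), the white capsule covered √(2.4² + 0.1²) ≈ 2.4 units.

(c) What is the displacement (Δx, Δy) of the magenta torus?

(1.1, -1.1)

From the two frames, the magenta torus sits at roughly (5.3, 1.9) before and (6.4, 0.8) after.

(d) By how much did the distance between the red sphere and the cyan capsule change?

-2.3

They were about 5.1 units apart before and 2.8 after — 2.3 units closer together.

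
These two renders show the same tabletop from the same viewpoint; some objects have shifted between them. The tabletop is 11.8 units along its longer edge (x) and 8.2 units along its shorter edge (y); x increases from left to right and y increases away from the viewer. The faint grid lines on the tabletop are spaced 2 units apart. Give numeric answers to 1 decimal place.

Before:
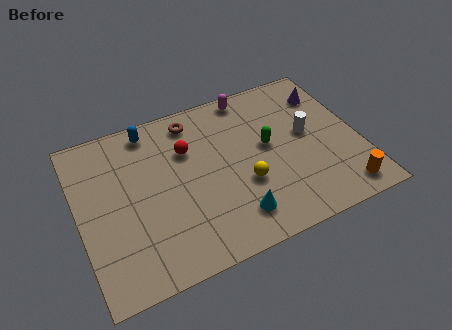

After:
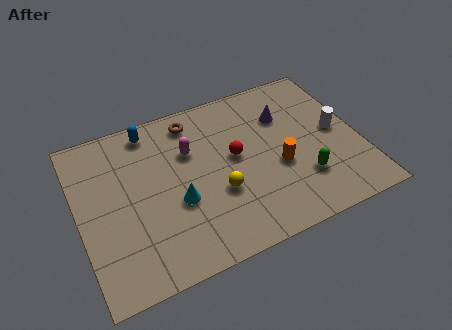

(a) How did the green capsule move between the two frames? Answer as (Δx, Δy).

(1.2, -2.2)

The green capsule was at about (8.0, 4.5) and moved to about (9.2, 2.3).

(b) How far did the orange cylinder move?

3.3

The orange cylinder was near (10.7, 1.1) before and (8.3, 3.3) after, so it travelled √(2.4² + 2.2²) ≈ 3.3 units.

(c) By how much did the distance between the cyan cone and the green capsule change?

+1.9

The distance was about 3.4 in the first image and 5.3 in the second, so they moved 1.9 units further apart.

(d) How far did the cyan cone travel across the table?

2.7

The cyan cone moved from about (6.2, 1.6) to (4.0, 3.2), a distance of √(2.2² + 1.6²) ≈ 2.7.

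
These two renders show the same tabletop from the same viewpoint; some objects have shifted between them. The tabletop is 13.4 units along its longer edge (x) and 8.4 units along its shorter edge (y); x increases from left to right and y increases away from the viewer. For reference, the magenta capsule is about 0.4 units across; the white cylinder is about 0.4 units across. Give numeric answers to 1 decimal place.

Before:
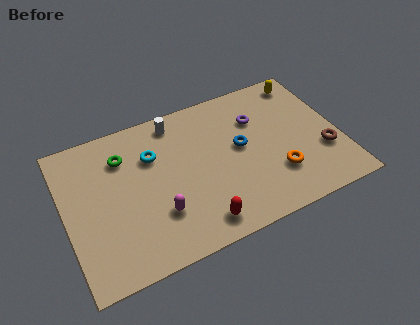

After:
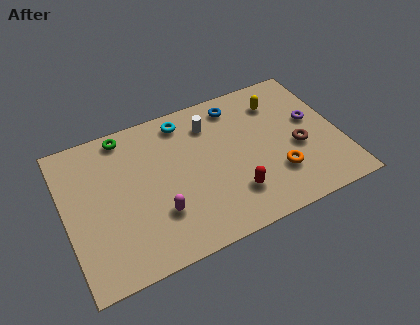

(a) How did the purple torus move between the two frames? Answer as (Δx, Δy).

(2.6, -1.1)

The purple torus was at about (9.6, 5.9) and moved to about (12.2, 4.8).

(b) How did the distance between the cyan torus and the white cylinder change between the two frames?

-0.6

They were about 2.0 units apart before and 1.4 after — 0.6 units closer together.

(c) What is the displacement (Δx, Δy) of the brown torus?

(-1.2, 0.7)

From the two frames, the brown torus sits at roughly (12.5, 2.8) before and (11.3, 3.5) after.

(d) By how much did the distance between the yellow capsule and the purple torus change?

-0.7

The distance was about 3.0 in the first image and 2.3 in the second, so they moved 0.7 units closer together.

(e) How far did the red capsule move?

2.0

The red capsule moved from about (6.1, 1.2) to (7.9, 2.1), a distance of √(1.8² + 0.9²) ≈ 2.0.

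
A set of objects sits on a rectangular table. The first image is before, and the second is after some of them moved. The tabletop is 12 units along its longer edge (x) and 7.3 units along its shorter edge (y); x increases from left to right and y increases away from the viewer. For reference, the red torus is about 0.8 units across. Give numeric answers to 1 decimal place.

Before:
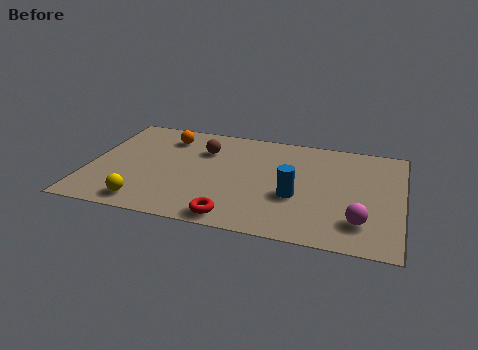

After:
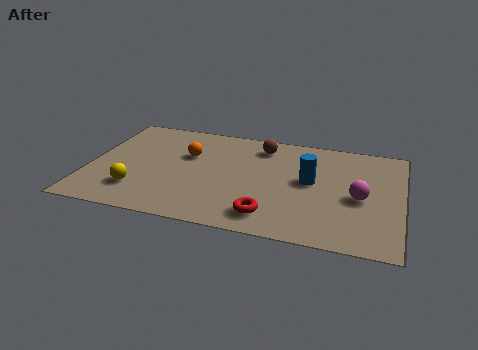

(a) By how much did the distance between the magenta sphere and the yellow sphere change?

+0.4

The distance was about 8.1 in the first image and 8.5 in the second, so they moved 0.4 units further apart.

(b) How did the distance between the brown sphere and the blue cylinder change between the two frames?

-1.6

Before: roughly 4.4 units apart; after: 2.8. That's 1.6 units closer together.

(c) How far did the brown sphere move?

2.3

From (4.3, 5.2) to (6.5, 6.0), the brown sphere covered √(2.2² + 0.8²) ≈ 2.3 units.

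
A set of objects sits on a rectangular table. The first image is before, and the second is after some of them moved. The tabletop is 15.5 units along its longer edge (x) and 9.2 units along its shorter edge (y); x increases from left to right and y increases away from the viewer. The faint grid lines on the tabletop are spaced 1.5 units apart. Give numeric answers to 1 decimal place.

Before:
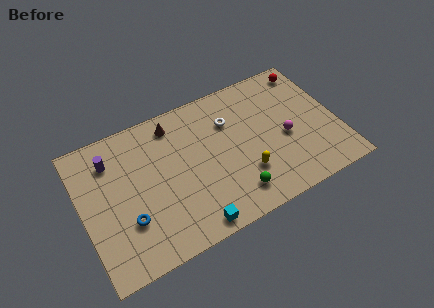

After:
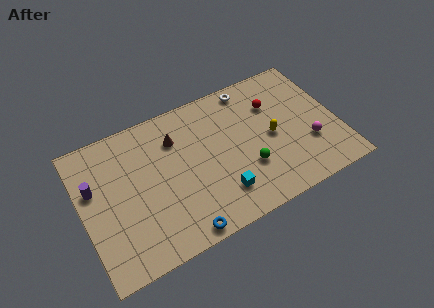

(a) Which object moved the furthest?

the blue torus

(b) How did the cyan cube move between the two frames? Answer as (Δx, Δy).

(1.9, 1.2)

The cyan cube started near (6.1, 0.9) and ended near (8.0, 2.1).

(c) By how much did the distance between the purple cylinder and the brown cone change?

+1.2

Before: roughly 4.0 units apart; after: 5.2. That's 1.2 units further apart.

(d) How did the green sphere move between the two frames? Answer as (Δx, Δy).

(1.0, 1.3)

The green sphere was at about (8.8, 1.7) and moved to about (9.8, 3.0).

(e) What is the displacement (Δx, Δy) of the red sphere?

(-2.5, -1.5)

From the two frames, the red sphere sits at roughly (14.4, 8.0) before and (11.9, 6.5) after.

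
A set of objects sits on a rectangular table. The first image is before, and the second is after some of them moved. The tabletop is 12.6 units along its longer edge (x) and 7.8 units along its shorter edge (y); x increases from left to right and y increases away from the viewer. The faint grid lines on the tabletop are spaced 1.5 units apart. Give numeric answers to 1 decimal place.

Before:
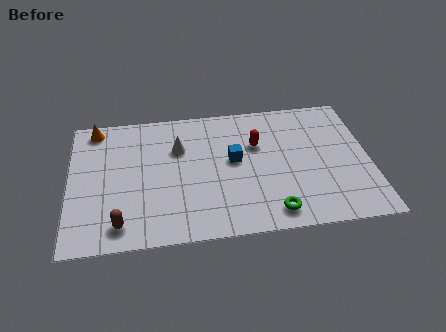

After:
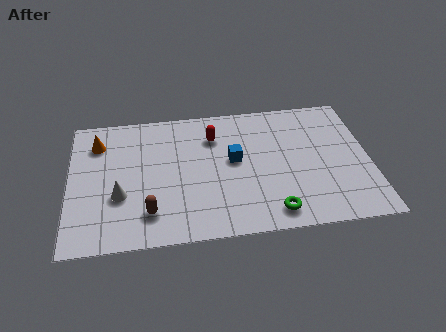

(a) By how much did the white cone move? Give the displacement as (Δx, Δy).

(-2.5, -2.5)

The white cone was at about (4.6, 5.3) and moved to about (2.1, 2.8).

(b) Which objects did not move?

the blue cube and the green torus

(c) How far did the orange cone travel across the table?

0.9

From (1.1, 6.9) to (1.2, 6.0), the orange cone covered √(0.1² + 0.9²) ≈ 0.9 units.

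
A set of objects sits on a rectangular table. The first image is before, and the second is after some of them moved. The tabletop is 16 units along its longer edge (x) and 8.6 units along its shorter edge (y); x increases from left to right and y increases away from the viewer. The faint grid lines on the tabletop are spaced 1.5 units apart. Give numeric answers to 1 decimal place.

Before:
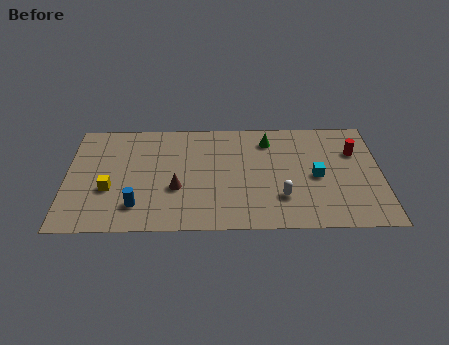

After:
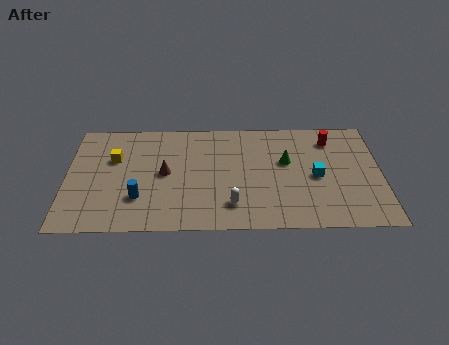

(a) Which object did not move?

the cyan cube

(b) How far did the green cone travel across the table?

1.9

The green cone was near (10.3, 6.9) before and (11.2, 5.2) after, so it travelled √(0.9² + 1.7²) ≈ 1.9 units.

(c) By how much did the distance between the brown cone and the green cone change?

+0.3

Before: roughly 6.0 units apart; after: 6.3. That's 0.3 units further apart.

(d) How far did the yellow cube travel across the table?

2.4

The yellow cube was near (2.2, 3.2) before and (2.4, 5.6) after, so it travelled √(0.2² + 2.4²) ≈ 2.4 units.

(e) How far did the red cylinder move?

1.6

The red cylinder was near (14.7, 5.9) before and (13.5, 6.9) after, so it travelled √(1.2² + 1.0²) ≈ 1.6 units.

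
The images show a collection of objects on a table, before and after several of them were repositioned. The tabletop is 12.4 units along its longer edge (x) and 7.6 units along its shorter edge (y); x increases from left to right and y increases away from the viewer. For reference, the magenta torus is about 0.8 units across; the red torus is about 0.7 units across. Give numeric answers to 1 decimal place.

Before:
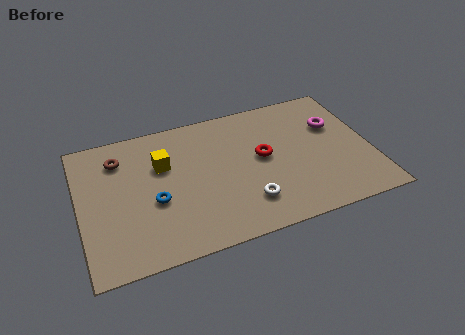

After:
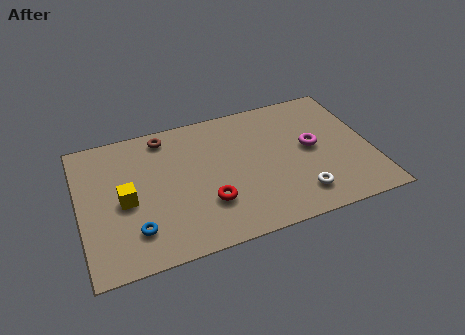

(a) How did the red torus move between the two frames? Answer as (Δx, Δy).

(-2.5, -1.8)

The red torus started near (7.8, 4.1) and ended near (5.3, 2.3).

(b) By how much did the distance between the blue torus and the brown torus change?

+2.0

The distance was about 3.1 in the first image and 5.1 in the second, so they moved 2.0 units further apart.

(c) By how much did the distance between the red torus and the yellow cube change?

-0.7

They were about 4.3 units apart before and 3.6 after — 0.7 units closer together.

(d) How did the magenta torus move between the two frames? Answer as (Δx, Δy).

(-1.1, -1.0)

From the two frames, the magenta torus sits at roughly (11.0, 5.0) before and (9.9, 4.0) after.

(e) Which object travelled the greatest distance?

the red torus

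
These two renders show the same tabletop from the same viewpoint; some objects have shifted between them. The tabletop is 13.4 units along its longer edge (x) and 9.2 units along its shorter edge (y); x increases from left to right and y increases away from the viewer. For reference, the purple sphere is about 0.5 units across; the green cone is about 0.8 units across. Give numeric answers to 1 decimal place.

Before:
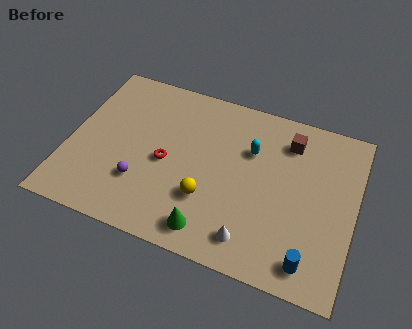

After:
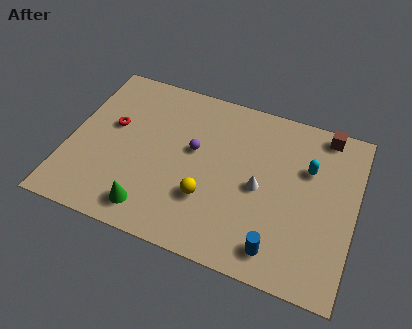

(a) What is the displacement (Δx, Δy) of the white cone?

(0.1, 2.8)

From the two frames, the white cone sits at roughly (8.9, 1.5) before and (9.0, 4.3) after.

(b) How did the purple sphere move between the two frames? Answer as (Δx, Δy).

(2.2, 2.6)

The purple sphere was at about (3.6, 2.7) and moved to about (5.8, 5.3).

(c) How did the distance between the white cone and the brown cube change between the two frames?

-1.1

The distance was about 5.9 in the first image and 4.8 in the second, so they moved 1.1 units closer together.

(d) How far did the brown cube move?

1.9

The brown cube was near (10.1, 7.3) before and (11.7, 8.3) after, so it travelled √(1.6² + 1.0²) ≈ 1.9 units.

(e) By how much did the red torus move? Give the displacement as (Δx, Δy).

(-2.7, 1.2)

The red torus started near (4.6, 4.2) and ended near (1.9, 5.4).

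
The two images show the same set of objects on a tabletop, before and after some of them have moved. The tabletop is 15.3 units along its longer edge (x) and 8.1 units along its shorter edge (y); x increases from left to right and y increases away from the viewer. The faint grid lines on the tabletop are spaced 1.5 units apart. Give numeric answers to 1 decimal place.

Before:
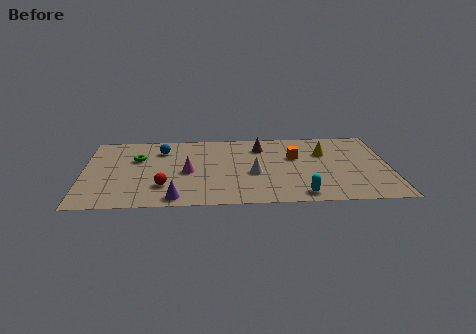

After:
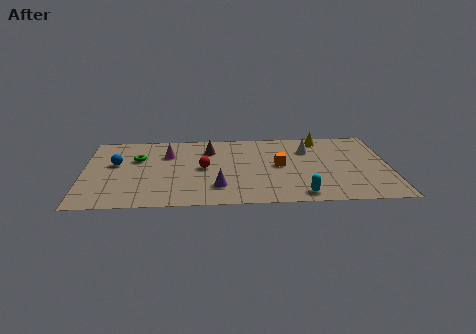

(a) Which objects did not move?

the green torus and the cyan capsule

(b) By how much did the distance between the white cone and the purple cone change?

+1.4

Before: roughly 4.6 units apart; after: 6.0. That's 1.4 units further apart.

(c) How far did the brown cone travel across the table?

2.6

The brown cone moved from about (8.9, 6.3) to (6.3, 6.1), a distance of √(2.6² + 0.2²) ≈ 2.6.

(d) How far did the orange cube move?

1.2

The orange cube was near (10.6, 5.1) before and (9.8, 4.2) after, so it travelled √(0.8² + 0.9²) ≈ 1.2 units.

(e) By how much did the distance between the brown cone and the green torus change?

-2.6

The distance was about 6.3 in the first image and 3.7 in the second, so they moved 2.6 units closer together.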